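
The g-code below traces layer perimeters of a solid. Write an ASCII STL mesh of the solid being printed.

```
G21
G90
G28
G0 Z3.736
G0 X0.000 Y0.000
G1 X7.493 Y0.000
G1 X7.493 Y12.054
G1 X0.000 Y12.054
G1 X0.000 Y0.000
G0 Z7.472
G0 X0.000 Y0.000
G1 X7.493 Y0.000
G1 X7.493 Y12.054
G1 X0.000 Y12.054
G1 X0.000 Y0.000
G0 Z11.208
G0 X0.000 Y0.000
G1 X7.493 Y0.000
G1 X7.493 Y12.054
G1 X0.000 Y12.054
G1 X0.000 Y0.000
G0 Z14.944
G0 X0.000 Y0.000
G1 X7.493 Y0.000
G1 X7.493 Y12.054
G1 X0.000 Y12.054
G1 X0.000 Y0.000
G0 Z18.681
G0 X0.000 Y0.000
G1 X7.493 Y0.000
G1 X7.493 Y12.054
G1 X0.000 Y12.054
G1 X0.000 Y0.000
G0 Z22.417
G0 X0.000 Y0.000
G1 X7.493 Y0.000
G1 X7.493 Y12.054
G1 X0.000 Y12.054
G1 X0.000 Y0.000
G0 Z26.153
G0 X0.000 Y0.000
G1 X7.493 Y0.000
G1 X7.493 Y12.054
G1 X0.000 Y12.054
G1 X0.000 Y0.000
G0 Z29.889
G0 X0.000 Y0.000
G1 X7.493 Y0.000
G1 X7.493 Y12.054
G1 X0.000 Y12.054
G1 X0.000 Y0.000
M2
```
solid part
  facet normal 0.0000 0.0000 -1.0000
    outer loop
      vertex 7.493 12.054 0.000
      vertex 7.493 0.000 0.000
      vertex 0.000 0.000 0.000
    endloop
  endfacet
  facet normal 0.0000 0.0000 -1.0000
    outer loop
      vertex 0.000 12.054 0.000
      vertex 7.493 12.054 0.000
      vertex 0.000 0.000 0.000
    endloop
  endfacet
  facet normal 0.0000 0.0000 1.0000
    outer loop
      vertex 0.000 0.000 29.889
      vertex 7.493 0.000 29.889
      vertex 7.493 12.054 29.889
    endloop
  endfacet
  facet normal 0.0000 0.0000 1.0000
    outer loop
      vertex 0.000 0.000 29.889
      vertex 7.493 12.054 29.889
      vertex 0.000 12.054 29.889
    endloop
  endfacet
  facet normal 0.0000 -1.0000 0.0000
    outer loop
      vertex 0.000 0.000 0.000
      vertex 7.493 0.000 0.000
      vertex 7.493 0.000 29.889
    endloop
  endfacet
  facet normal 0.0000 -1.0000 0.0000
    outer loop
      vertex 0.000 0.000 0.000
      vertex 7.493 0.000 29.889
      vertex 0.000 0.000 29.889
    endloop
  endfacet
  facet normal 0.0000 1.0000 0.0000
    outer loop
      vertex 7.493 12.054 29.889
      vertex 7.493 12.054 0.000
      vertex 0.000 12.054 0.000
    endloop
  endfacet
  facet normal 0.0000 1.0000 0.0000
    outer loop
      vertex 0.000 12.054 29.889
      vertex 7.493 12.054 29.889
      vertex 0.000 12.054 0.000
    endloop
  endfacet
  facet normal -1.0000 0.0000 0.0000
    outer loop
      vertex 0.000 12.054 29.889
      vertex 0.000 12.054 0.000
      vertex 0.000 0.000 0.000
    endloop
  endfacet
  facet normal -1.0000 0.0000 0.0000
    outer loop
      vertex 0.000 0.000 29.889
      vertex 0.000 12.054 29.889
      vertex 0.000 0.000 0.000
    endloop
  endfacet
  facet normal 1.0000 0.0000 0.0000
    outer loop
      vertex 7.493 0.000 0.000
      vertex 7.493 12.054 0.000
      vertex 7.493 12.054 29.889
    endloop
  endfacet
  facet normal 1.0000 0.0000 0.0000
    outer loop
      vertex 7.493 0.000 0.000
      vertex 7.493 12.054 29.889
      vertex 7.493 0.000 29.889
    endloop
  endfacet
endsolid part

The G0 Z moves step by Δz≈3.736 mm. Every layer's G1 loop is the same polygon, so the solid is a straight extrusion of it from z=0 to z≈29.9. Closing with flat bottom and top caps and triangulating gives 12 facets — a rectangular box, roughly 7.49 × 12.1 mm footprint and 29.9 mm tall.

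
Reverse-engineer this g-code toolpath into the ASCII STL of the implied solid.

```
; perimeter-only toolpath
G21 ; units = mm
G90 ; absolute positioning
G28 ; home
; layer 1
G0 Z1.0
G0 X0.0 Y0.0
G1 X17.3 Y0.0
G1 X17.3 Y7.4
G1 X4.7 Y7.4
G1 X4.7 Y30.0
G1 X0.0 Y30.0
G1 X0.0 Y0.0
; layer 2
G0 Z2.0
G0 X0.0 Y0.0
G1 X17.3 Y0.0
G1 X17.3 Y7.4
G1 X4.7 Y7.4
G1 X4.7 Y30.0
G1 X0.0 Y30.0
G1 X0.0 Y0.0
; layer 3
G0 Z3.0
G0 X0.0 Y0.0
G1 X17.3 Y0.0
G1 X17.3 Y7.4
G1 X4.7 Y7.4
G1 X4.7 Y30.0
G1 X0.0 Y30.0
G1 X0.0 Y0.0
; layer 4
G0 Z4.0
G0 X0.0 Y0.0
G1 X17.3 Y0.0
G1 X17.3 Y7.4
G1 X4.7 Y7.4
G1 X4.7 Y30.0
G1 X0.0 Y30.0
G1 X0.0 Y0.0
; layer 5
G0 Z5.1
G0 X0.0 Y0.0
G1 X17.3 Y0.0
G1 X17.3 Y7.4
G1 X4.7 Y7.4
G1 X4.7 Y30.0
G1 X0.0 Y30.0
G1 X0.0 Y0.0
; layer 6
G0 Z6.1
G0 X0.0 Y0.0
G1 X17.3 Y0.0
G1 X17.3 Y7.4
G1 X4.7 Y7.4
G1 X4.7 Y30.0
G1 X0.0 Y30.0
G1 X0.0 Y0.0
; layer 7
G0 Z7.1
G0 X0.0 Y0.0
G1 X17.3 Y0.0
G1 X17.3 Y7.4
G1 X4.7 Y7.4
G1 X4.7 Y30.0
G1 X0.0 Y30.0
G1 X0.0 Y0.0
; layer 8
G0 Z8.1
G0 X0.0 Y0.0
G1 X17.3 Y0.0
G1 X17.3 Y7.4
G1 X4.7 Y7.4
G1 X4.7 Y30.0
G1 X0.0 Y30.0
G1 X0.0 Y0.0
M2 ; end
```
solid part
  facet normal 0.0000 0.0000 -1.0000
    outer loop
      vertex 17.3 7.4 0.0
      vertex 17.3 0.0 0.0
      vertex 0.0 0.0 0.0
    endloop
  endfacet
  facet normal 0.0000 0.0000 -1.0000
    outer loop
      vertex 4.7 7.4 0.0
      vertex 17.3 7.4 0.0
      vertex 0.0 0.0 0.0
    endloop
  endfacet
  facet normal 0.0000 0.0000 -1.0000
    outer loop
      vertex 4.7 30.0 0.0
      vertex 4.7 7.4 0.0
      vertex 0.0 0.0 0.0
    endloop
  endfacet
  facet normal 0.0000 0.0000 -1.0000
    outer loop
      vertex 0.0 30.0 0.0
      vertex 4.7 30.0 0.0
      vertex 0.0 0.0 0.0
    endloop
  endfacet
  facet normal 0.0000 0.0000 1.0000
    outer loop
      vertex 0.0 0.0 8.1
      vertex 17.3 0.0 8.1
      vertex 17.3 7.4 8.1
    endloop
  endfacet
  facet normal 0.0000 0.0000 1.0000
    outer loop
      vertex 0.0 0.0 8.1
      vertex 17.3 7.4 8.1
      vertex 4.7 7.4 8.1
    endloop
  endfacet
  facet normal 0.0000 0.0000 1.0000
    outer loop
      vertex 0.0 0.0 8.1
      vertex 4.7 7.4 8.1
      vertex 4.7 30.0 8.1
    endloop
  endfacet
  facet normal 0.0000 0.0000 1.0000
    outer loop
      vertex 0.0 0.0 8.1
      vertex 4.7 30.0 8.1
      vertex 0.0 30.0 8.1
    endloop
  endfacet
  facet normal 0.0000 -1.0000 0.0000
    outer loop
      vertex 0.0 0.0 0.0
      vertex 17.3 0.0 0.0
      vertex 17.3 0.0 8.1
    endloop
  endfacet
  facet normal 0.0000 -1.0000 0.0000
    outer loop
      vertex 0.0 0.0 0.0
      vertex 17.3 0.0 8.1
      vertex 0.0 0.0 8.1
    endloop
  endfacet
  facet normal 1.0000 0.0000 0.0000
    outer loop
      vertex 17.3 0.0 0.0
      vertex 17.3 7.4 0.0
      vertex 17.3 7.4 8.1
    endloop
  endfacet
  facet normal 1.0000 0.0000 0.0000
    outer loop
      vertex 17.3 0.0 0.0
      vertex 17.3 7.4 8.1
      vertex 17.3 0.0 8.1
    endloop
  endfacet
  facet normal 0.0000 1.0000 0.0000
    outer loop
      vertex 17.3 7.4 0.0
      vertex 4.7 7.4 0.0
      vertex 4.7 7.4 8.1
    endloop
  endfacet
  facet normal 0.0000 1.0000 0.0000
    outer loop
      vertex 17.3 7.4 0.0
      vertex 4.7 7.4 8.1
      vertex 17.3 7.4 8.1
    endloop
  endfacet
  facet normal 1.0000 0.0000 0.0000
    outer loop
      vertex 4.7 7.4 0.0
      vertex 4.7 30.0 0.0
      vertex 4.7 30.0 8.1
    endloop
  endfacet
  facet normal 1.0000 0.0000 0.0000
    outer loop
      vertex 4.7 7.4 0.0
      vertex 4.7 30.0 8.1
      vertex 4.7 7.4 8.1
    endloop
  endfacet
  facet normal 0.0000 1.0000 0.0000
    outer loop
      vertex 4.7 30.0 0.0
      vertex 0.0 30.0 0.0
      vertex 0.0 30.0 8.1
    endloop
  endfacet
  facet normal 0.0000 1.0000 0.0000
    outer loop
      vertex 4.7 30.0 0.0
      vertex 0.0 30.0 8.1
      vertex 4.7 30.0 8.1
    endloop
  endfacet
  facet normal -1.0000 0.0000 0.0000
    outer loop
      vertex 0.0 30.0 0.0
      vertex 0.0 0.0 0.0
      vertex 0.0 0.0 8.1
    endloop
  endfacet
  facet normal -1.0000 0.0000 0.0000
    outer loop
      vertex 0.0 30.0 0.0
      vertex 0.0 0.0 8.1
      vertex 0.0 30.0 8.1
    endloop
  endfacet
endsolid part

The G0 Z moves step by Δz≈1.0 mm. Every layer's G1 loop is the same polygon, so the solid is a straight extrusion of it from z=0 to z≈8.1. Closing with flat bottom and top caps and triangulating gives 20 facets — an L-shaped prism: outer 17.3 × 30 mm, arm thicknesses ≈ 7.4 mm (horizontal) and 4.7 mm (vertical), extruded 8.1 mm in z.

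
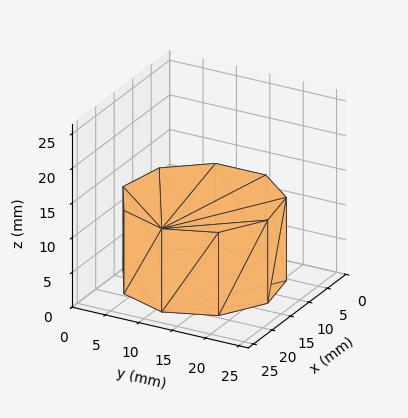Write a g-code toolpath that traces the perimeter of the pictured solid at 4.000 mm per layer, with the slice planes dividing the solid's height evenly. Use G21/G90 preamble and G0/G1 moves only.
Reading the render: the shape is a regular 9-sided prism (a cylinder approximated with 9 flat sides), circumscribed radius ≈ 11 mm, height ≈ 12 mm (dimensions read to the nearest mm from the axis ticks). For the g-code, the solid's height is divided into equal slices at the stated Δz and each level perimeter traced with G1 moves after a G0 lift.

; perimeter-only toolpath
G21 ; units = mm
G90 ; absolute positioning
G28 ; home
; layer 1
G0 Z4.000
G0 X22.000 Y11.000
G1 X19.426 Y18.071
G1 X12.910 Y21.833
G1 X5.500 Y20.526
G1 X0.663 Y14.762
G1 X0.663 Y7.238
G1 X5.500 Y1.474
G1 X12.910 Y0.167
G1 X19.426 Y3.929
G1 X22.000 Y11.000
; layer 2
G0 Z8.000
G0 X22.000 Y11.000
G1 X19.426 Y18.071
G1 X12.910 Y21.833
G1 X5.500 Y20.526
G1 X0.663 Y14.762
G1 X0.663 Y7.238
G1 X5.500 Y1.474
G1 X12.910 Y0.167
G1 X19.426 Y3.929
G1 X22.000 Y11.000
; layer 3
G0 Z12.000
G0 X22.000 Y11.000
G1 X19.426 Y18.071
G1 X12.910 Y21.833
G1 X5.500 Y20.526
G1 X0.663 Y14.762
G1 X0.663 Y7.238
G1 X5.500 Y1.474
G1 X12.910 Y0.167
G1 X19.426 Y3.929
G1 X22.000 Y11.000
M2 ; end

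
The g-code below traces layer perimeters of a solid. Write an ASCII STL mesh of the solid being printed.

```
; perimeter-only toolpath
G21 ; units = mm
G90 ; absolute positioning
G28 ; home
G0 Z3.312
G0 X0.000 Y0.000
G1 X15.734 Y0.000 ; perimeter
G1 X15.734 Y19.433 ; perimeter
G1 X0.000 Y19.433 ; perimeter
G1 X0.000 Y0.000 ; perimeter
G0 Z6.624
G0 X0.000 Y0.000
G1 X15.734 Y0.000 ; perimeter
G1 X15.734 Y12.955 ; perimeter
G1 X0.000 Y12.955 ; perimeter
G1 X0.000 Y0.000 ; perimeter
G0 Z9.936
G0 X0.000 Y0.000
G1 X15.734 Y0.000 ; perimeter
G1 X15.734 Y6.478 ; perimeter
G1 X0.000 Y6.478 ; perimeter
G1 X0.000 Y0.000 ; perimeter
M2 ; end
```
solid part
  facet normal 0.0000 0.0000 -1.0000
    outer loop
      vertex 15.734 25.910 0.000
      vertex 15.734 0.000 0.000
      vertex 0.000 0.000 0.000
    endloop
  endfacet
  facet normal 0.0000 0.0000 -1.0000
    outer loop
      vertex 0.000 25.910 0.000
      vertex 15.734 25.910 0.000
      vertex 0.000 0.000 0.000
    endloop
  endfacet
  facet normal 0.0000 -1.0000 0.0000
    outer loop
      vertex 0.000 0.000 0.000
      vertex 15.734 0.000 0.000
      vertex 15.734 0.000 13.248
    endloop
  endfacet
  facet normal 0.0000 -1.0000 0.0000
    outer loop
      vertex 0.000 0.000 0.000
      vertex 15.734 0.000 13.248
      vertex 0.000 0.000 13.248
    endloop
  endfacet
  facet normal 0.0000 0.4553 0.8904
    outer loop
      vertex 0.000 0.000 13.248
      vertex 15.734 0.000 13.248
      vertex 15.734 25.910 0.000
    endloop
  endfacet
  facet normal 0.0000 0.4553 0.8904
    outer loop
      vertex 0.000 0.000 13.248
      vertex 15.734 25.910 0.000
      vertex 0.000 25.910 0.000
    endloop
  endfacet
  facet normal -1.0000 0.0000 0.0000
    outer loop
      vertex 0.000 0.000 13.248
      vertex 0.000 25.910 0.000
      vertex 0.000 0.000 0.000
    endloop
  endfacet
  facet normal 1.0000 0.0000 0.0000
    outer loop
      vertex 15.734 0.000 0.000
      vertex 15.734 25.910 0.000
      vertex 15.734 0.000 13.248
    endloop
  endfacet
endsolid part

The G0 Z moves step by Δz≈3.312 mm. The G1 loops shrink linearly with z, so the solid tapers from its base footprint up to z≈13.2. Closing with a flat bottom cap and the tapered top and triangulating gives 8 facets — a wedge (ramp): 15.7 × 25.9 mm base, rising to 13.2 mm along the y=0 edge and sloping linearly to z=0 at y=25.9.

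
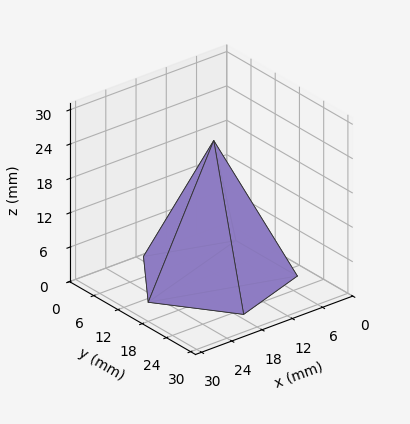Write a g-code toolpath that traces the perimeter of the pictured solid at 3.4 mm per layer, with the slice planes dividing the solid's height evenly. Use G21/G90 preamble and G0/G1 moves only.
Reading the render: the shape is a regular 5-sided pyramid, base circumscribed radius ≈ 13 mm, apex at z ≈ 24 mm (dimensions read to the nearest mm from the axis ticks). For the g-code, the solid's height is divided into equal slices at the stated Δz and each level perimeter traced with G1 moves after a G0 lift.

; perimeter-only toolpath
G21 ; units = mm
G90 ; absolute positioning
G28 ; home
; layer 1
G0 Z3.4
G0 X24.1 Y13.0
G1 X16.4 Y23.6
G1 X4.0 Y19.5
G1 X4.0 Y6.5
G1 X16.4 Y2.4
G1 X24.1 Y13.0
; layer 2
G0 Z6.9
G0 X22.3 Y13.0
G1 X15.9 Y21.9
G1 X5.5 Y18.4
G1 X5.5 Y7.6
G1 X15.9 Y4.1
G1 X22.3 Y13.0
; layer 3
G0 Z10.3
G0 X20.4 Y13.0
G1 X15.3 Y20.1
G1 X7.0 Y17.3
G1 X7.0 Y8.7
G1 X15.3 Y5.9
G1 X20.4 Y13.0
; layer 4
G0 Z13.7
G0 X18.6 Y13.0
G1 X14.7 Y18.3
G1 X8.5 Y16.3
G1 X8.5 Y9.7
G1 X14.7 Y7.7
G1 X18.6 Y13.0
; layer 5
G0 Z17.1
G0 X16.7 Y13.0
G1 X14.1 Y16.5
G1 X10.0 Y15.2
G1 X10.0 Y10.8
G1 X14.1 Y9.5
G1 X16.7 Y13.0
; layer 6
G0 Z20.6
G0 X14.9 Y13.0
G1 X13.6 Y14.8
G1 X11.5 Y14.1
G1 X11.5 Y11.9
G1 X13.6 Y11.2
G1 X14.9 Y13.0
M2 ; end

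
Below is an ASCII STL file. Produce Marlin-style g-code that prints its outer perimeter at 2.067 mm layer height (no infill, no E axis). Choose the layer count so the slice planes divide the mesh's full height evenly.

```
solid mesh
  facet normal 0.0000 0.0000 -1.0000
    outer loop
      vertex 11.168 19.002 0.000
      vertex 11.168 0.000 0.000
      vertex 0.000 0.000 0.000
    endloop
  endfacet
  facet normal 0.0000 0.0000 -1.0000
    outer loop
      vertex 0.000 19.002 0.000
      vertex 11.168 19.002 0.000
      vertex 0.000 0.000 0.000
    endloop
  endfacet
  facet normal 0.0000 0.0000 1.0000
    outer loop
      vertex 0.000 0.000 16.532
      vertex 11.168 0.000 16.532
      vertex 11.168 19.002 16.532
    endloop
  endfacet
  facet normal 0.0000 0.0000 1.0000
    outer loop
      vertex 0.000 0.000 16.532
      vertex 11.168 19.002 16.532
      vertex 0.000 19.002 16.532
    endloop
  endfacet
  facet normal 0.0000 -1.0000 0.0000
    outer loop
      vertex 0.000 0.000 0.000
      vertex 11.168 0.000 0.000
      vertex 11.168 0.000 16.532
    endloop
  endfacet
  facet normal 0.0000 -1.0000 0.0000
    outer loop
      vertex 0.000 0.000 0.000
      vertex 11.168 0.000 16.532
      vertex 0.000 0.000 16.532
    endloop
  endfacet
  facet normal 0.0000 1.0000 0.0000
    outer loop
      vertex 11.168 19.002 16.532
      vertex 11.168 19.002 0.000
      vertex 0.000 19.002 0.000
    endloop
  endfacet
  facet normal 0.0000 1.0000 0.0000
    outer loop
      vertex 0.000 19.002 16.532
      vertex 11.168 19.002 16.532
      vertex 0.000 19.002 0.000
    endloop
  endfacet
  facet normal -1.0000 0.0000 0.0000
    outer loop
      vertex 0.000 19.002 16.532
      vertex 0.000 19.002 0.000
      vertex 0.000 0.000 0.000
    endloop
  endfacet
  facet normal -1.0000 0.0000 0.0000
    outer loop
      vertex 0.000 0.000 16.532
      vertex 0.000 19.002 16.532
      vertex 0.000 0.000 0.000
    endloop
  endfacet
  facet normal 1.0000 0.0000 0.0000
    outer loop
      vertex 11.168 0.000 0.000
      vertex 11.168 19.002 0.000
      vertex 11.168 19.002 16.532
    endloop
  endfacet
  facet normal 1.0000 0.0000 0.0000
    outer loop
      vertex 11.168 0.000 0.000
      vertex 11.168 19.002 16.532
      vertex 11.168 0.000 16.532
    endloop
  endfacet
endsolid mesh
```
; perimeter-only toolpath
G21 ; units = mm
G90 ; absolute positioning
G28 ; home
; layer 1
G0 Z2.067
G0 X0.000 Y0.000
G1 X11.168 Y0.000
G1 X11.168 Y19.002
G1 X0.000 Y19.002
G1 X0.000 Y0.000
; layer 2
G0 Z4.133
G0 X0.000 Y0.000
G1 X11.168 Y0.000
G1 X11.168 Y19.002
G1 X0.000 Y19.002
G1 X0.000 Y0.000
; layer 3
G0 Z6.200
G0 X0.000 Y0.000
G1 X11.168 Y0.000
G1 X11.168 Y19.002
G1 X0.000 Y19.002
G1 X0.000 Y0.000
; layer 4
G0 Z8.266
G0 X0.000 Y0.000
G1 X11.168 Y0.000
G1 X11.168 Y19.002
G1 X0.000 Y19.002
G1 X0.000 Y0.000
; layer 5
G0 Z10.332
G0 X0.000 Y0.000
G1 X11.168 Y0.000
G1 X11.168 Y19.002
G1 X0.000 Y19.002
G1 X0.000 Y0.000
; layer 6
G0 Z12.399
G0 X0.000 Y0.000
G1 X11.168 Y0.000
G1 X11.168 Y19.002
G1 X0.000 Y19.002
G1 X0.000 Y0.000
; layer 7
G0 Z14.466
G0 X0.000 Y0.000
G1 X11.168 Y0.000
G1 X11.168 Y19.002
G1 X0.000 Y19.002
G1 X0.000 Y0.000
; layer 8
G0 Z16.532
G0 X0.000 Y0.000
G1 X11.168 Y0.000
G1 X11.168 Y19.002
G1 X0.000 Y19.002
G1 X0.000 Y0.000
M2 ; end

The solid is a rectangular box, roughly 11.2 × 19 mm footprint and 16.5 mm tall. Slicing at Δz = 2.067 mm — 8 equal slices spanning the solid's height, so layer i sits at z = i·h/8 — gives 8 non-empty perimeters. Each is a 4-segment closed polygon; G0 lifts to the layer z and rapids to the start vertex, then G1 traces the edges.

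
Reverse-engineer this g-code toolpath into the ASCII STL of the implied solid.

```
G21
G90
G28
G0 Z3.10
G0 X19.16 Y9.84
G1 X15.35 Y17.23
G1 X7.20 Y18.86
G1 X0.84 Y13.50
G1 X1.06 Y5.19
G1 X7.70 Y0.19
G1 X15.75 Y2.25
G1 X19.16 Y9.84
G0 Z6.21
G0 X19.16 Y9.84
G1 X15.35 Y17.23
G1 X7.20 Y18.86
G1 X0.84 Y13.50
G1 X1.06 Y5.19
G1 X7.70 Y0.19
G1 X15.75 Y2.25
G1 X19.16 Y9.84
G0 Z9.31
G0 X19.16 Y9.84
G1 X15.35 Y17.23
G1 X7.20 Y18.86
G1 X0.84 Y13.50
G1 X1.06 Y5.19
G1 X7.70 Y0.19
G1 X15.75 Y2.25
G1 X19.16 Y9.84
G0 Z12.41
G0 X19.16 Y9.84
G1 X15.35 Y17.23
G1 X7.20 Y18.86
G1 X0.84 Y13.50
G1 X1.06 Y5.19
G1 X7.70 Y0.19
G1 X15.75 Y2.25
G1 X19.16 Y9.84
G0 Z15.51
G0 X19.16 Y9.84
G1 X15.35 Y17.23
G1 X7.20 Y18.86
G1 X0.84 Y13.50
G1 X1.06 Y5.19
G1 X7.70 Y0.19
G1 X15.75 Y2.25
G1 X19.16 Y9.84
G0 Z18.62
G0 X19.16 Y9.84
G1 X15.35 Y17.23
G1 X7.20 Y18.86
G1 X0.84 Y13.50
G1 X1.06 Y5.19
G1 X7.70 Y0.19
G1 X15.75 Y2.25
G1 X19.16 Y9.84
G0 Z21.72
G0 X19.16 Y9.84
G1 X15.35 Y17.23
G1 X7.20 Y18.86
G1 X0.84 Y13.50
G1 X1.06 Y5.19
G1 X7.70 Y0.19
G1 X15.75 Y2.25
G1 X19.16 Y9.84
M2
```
solid part
  facet normal 0.0000 0.0000 -1.0000
    outer loop
      vertex 7.20 18.86 0.00
      vertex 15.35 17.23 0.00
      vertex 19.16 9.84 0.00
    endloop
  endfacet
  facet normal 0.0000 0.0000 -1.0000
    outer loop
      vertex 0.84 13.50 0.00
      vertex 7.20 18.86 0.00
      vertex 19.16 9.84 0.00
    endloop
  endfacet
  facet normal 0.0000 0.0000 -1.0000
    outer loop
      vertex 1.06 5.19 0.00
      vertex 0.84 13.50 0.00
      vertex 19.16 9.84 0.00
    endloop
  endfacet
  facet normal 0.0000 0.0000 -1.0000
    outer loop
      vertex 7.70 0.19 0.00
      vertex 1.06 5.19 0.00
      vertex 19.16 9.84 0.00
    endloop
  endfacet
  facet normal 0.0000 0.0000 -1.0000
    outer loop
      vertex 15.75 2.25 0.00
      vertex 7.70 0.19 0.00
      vertex 19.16 9.84 0.00
    endloop
  endfacet
  facet normal 0.0000 0.0000 1.0000
    outer loop
      vertex 19.16 9.84 21.72
      vertex 15.35 17.23 21.72
      vertex 7.20 18.86 21.72
    endloop
  endfacet
  facet normal 0.0000 0.0000 1.0000
    outer loop
      vertex 19.16 9.84 21.72
      vertex 7.20 18.86 21.72
      vertex 0.84 13.50 21.72
    endloop
  endfacet
  facet normal 0.0000 0.0000 1.0000
    outer loop
      vertex 19.16 9.84 21.72
      vertex 0.84 13.50 21.72
      vertex 1.06 5.19 21.72
    endloop
  endfacet
  facet normal 0.0000 0.0000 1.0000
    outer loop
      vertex 19.16 9.84 21.72
      vertex 1.06 5.19 21.72
      vertex 7.70 0.19 21.72
    endloop
  endfacet
  facet normal 0.0000 0.0000 1.0000
    outer loop
      vertex 19.16 9.84 21.72
      vertex 7.70 0.19 21.72
      vertex 15.75 2.25 21.72
    endloop
  endfacet
  facet normal 0.8888 0.4582 0.0000
    outer loop
      vertex 19.16 9.84 0.00
      vertex 15.35 17.23 0.00
      vertex 15.35 17.23 21.72
    endloop
  endfacet
  facet normal 0.8888 0.4582 0.0000
    outer loop
      vertex 19.16 9.84 0.00
      vertex 15.35 17.23 21.72
      vertex 19.16 9.84 21.72
    endloop
  endfacet
  facet normal 0.1961 0.9806 0.0000
    outer loop
      vertex 15.35 17.23 0.00
      vertex 7.20 18.86 0.00
      vertex 7.20 18.86 21.72
    endloop
  endfacet
  facet normal 0.1961 0.9806 0.0000
    outer loop
      vertex 15.35 17.23 0.00
      vertex 7.20 18.86 21.72
      vertex 15.35 17.23 21.72
    endloop
  endfacet
  facet normal -0.6444 0.7647 0.0000
    outer loop
      vertex 7.20 18.86 0.00
      vertex 0.84 13.50 0.00
      vertex 0.84 13.50 21.72
    endloop
  endfacet
  facet normal -0.6444 0.7647 0.0000
    outer loop
      vertex 7.20 18.86 0.00
      vertex 0.84 13.50 21.72
      vertex 7.20 18.86 21.72
    endloop
  endfacet
  facet normal -0.9996 -0.0265 0.0000
    outer loop
      vertex 0.84 13.50 0.00
      vertex 1.06 5.19 0.00
      vertex 1.06 5.19 21.72
    endloop
  endfacet
  facet normal -0.9996 -0.0265 0.0000
    outer loop
      vertex 0.84 13.50 0.00
      vertex 1.06 5.19 21.72
      vertex 0.84 13.50 21.72
    endloop
  endfacet
  facet normal -0.6015 -0.7988 0.0000
    outer loop
      vertex 1.06 5.19 0.00
      vertex 7.70 0.19 0.00
      vertex 7.70 0.19 21.72
    endloop
  endfacet
  facet normal -0.6015 -0.7988 0.0000
    outer loop
      vertex 1.06 5.19 0.00
      vertex 7.70 0.19 21.72
      vertex 1.06 5.19 21.72
    endloop
  endfacet
  facet normal 0.2479 -0.9688 0.0000
    outer loop
      vertex 7.70 0.19 0.00
      vertex 15.75 2.25 0.00
      vertex 15.75 2.25 21.72
    endloop
  endfacet
  facet normal 0.2479 -0.9688 0.0000
    outer loop
      vertex 7.70 0.19 0.00
      vertex 15.75 2.25 21.72
      vertex 7.70 0.19 21.72
    endloop
  endfacet
  facet normal 0.9122 -0.4098 0.0000
    outer loop
      vertex 15.75 2.25 0.00
      vertex 19.16 9.84 0.00
      vertex 19.16 9.84 21.72
    endloop
  endfacet
  facet normal 0.9122 -0.4098 0.0000
    outer loop
      vertex 15.75 2.25 0.00
      vertex 19.16 9.84 21.72
      vertex 15.75 2.25 21.72
    endloop
  endfacet
endsolid part

The G0 Z moves step by Δz≈3.10 mm. Every layer's G1 loop is the same polygon, so the solid is a straight extrusion of it from z=0 to z≈21.7. Closing with flat bottom and top caps and triangulating gives 24 facets — a regular 7-sided prism (a cylinder approximated with 7 flat sides), circumscribed radius ≈ 9.58 mm, height ≈ 21.7 mm.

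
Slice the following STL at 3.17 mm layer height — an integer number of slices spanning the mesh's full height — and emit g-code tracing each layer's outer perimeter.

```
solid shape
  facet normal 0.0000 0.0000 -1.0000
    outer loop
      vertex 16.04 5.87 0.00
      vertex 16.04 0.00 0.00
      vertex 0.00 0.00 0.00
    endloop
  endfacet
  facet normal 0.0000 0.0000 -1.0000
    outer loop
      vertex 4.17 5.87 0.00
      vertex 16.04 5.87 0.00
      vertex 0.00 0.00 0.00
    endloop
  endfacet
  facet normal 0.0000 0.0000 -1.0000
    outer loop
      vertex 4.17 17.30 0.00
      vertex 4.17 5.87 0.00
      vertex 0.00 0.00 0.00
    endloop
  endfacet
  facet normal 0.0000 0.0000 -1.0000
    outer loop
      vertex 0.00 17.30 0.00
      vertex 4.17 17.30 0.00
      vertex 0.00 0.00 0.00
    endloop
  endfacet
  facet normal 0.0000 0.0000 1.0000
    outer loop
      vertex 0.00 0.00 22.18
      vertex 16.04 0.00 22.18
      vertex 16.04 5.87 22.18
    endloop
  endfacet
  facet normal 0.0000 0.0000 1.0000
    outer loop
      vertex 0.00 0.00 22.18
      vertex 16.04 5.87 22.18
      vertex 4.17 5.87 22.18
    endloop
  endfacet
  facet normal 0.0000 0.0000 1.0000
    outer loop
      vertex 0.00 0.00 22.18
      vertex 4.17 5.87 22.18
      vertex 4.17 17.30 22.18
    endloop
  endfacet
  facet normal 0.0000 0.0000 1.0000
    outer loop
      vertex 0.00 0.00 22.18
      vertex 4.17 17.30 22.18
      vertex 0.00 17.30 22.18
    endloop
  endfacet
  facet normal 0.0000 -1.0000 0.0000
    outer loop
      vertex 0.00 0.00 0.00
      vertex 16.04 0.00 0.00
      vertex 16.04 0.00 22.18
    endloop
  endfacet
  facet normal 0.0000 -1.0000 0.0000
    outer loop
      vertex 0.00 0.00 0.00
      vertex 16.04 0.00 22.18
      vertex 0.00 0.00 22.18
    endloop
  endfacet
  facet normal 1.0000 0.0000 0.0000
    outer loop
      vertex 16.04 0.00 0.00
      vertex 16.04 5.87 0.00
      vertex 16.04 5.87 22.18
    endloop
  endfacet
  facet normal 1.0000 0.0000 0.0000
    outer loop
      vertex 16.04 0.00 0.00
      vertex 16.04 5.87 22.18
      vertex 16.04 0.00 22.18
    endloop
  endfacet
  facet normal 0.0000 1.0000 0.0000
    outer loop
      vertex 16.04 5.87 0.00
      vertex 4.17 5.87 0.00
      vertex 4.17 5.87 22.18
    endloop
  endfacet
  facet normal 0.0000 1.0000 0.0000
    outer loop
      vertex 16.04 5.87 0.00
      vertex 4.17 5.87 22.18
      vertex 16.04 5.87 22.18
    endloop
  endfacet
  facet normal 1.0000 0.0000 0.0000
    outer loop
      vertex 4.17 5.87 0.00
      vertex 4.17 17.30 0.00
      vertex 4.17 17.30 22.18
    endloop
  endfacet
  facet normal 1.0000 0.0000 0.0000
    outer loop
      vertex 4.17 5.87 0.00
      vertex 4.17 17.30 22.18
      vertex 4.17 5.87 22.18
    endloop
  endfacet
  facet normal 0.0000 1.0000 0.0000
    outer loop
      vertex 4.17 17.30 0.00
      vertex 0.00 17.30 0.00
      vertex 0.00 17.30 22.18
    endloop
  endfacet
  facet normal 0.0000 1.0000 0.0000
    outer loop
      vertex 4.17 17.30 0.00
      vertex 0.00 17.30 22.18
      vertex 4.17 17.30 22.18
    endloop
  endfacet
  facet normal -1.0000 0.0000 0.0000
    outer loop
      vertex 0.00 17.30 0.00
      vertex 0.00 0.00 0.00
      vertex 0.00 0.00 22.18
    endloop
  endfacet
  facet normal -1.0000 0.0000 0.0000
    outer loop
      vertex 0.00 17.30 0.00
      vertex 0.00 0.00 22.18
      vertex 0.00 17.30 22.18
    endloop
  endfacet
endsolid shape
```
; perimeter-only toolpath
G21 ; units = mm
G90 ; absolute positioning
G28 ; home
; layer 1
G0 Z3.17
G0 X0.00 Y0.00
G1 X16.04 Y0.00
G1 X16.04 Y5.87
G1 X4.17 Y5.87
G1 X4.17 Y17.30
G1 X0.00 Y17.30
G1 X0.00 Y0.00
; layer 2
G0 Z6.34
G0 X0.00 Y0.00
G1 X16.04 Y0.00
G1 X16.04 Y5.87
G1 X4.17 Y5.87
G1 X4.17 Y17.30
G1 X0.00 Y17.30
G1 X0.00 Y0.00
; layer 3
G0 Z9.51
G0 X0.00 Y0.00
G1 X16.04 Y0.00
G1 X16.04 Y5.87
G1 X4.17 Y5.87
G1 X4.17 Y17.30
G1 X0.00 Y17.30
G1 X0.00 Y0.00
; layer 4
G0 Z12.67
G0 X0.00 Y0.00
G1 X16.04 Y0.00
G1 X16.04 Y5.87
G1 X4.17 Y5.87
G1 X4.17 Y17.30
G1 X0.00 Y17.30
G1 X0.00 Y0.00
; layer 5
G0 Z15.84
G0 X0.00 Y0.00
G1 X16.04 Y0.00
G1 X16.04 Y5.87
G1 X4.17 Y5.87
G1 X4.17 Y17.30
G1 X0.00 Y17.30
G1 X0.00 Y0.00
; layer 6
G0 Z19.01
G0 X0.00 Y0.00
G1 X16.04 Y0.00
G1 X16.04 Y5.87
G1 X4.17 Y5.87
G1 X4.17 Y17.30
G1 X0.00 Y17.30
G1 X0.00 Y0.00
; layer 7
G0 Z22.18
G0 X0.00 Y0.00
G1 X16.04 Y0.00
G1 X16.04 Y5.87
G1 X4.17 Y5.87
G1 X4.17 Y17.30
G1 X0.00 Y17.30
G1 X0.00 Y0.00
M2 ; end

The solid is an L-shaped prism: outer 16 × 17.3 mm, arm thicknesses ≈ 5.87 mm (horizontal) and 4.17 mm (vertical), extruded 22.2 mm in z. Slicing at Δz = 3.17 mm — 7 equal slices spanning the solid's height, so layer i sits at z = i·h/7 — gives 7 non-empty perimeters. Each is a 6-segment closed polygon; G0 lifts to the layer z and rapids to the start vertex, then G1 traces the edges.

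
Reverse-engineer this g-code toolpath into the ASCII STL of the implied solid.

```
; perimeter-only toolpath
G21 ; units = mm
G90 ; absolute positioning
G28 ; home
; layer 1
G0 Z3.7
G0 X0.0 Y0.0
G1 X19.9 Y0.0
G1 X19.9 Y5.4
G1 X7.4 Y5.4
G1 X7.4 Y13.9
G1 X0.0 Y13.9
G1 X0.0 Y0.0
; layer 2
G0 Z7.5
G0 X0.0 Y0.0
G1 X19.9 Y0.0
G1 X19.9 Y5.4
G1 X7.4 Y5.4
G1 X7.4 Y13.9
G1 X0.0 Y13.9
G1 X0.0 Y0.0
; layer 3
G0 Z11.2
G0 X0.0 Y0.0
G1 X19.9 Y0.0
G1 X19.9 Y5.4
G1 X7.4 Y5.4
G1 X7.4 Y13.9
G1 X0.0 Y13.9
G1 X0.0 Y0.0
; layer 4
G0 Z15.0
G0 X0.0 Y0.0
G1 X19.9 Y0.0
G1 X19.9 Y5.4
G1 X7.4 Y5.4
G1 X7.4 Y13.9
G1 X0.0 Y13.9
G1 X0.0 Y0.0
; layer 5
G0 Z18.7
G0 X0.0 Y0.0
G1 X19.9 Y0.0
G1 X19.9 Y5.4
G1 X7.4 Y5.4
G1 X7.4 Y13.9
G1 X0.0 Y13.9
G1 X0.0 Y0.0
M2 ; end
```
solid part
  facet normal 0.0000 0.0000 -1.0000
    outer loop
      vertex 19.9 5.4 0.0
      vertex 19.9 0.0 0.0
      vertex 0.0 0.0 0.0
    endloop
  endfacet
  facet normal 0.0000 0.0000 -1.0000
    outer loop
      vertex 7.4 5.4 0.0
      vertex 19.9 5.4 0.0
      vertex 0.0 0.0 0.0
    endloop
  endfacet
  facet normal 0.0000 0.0000 -1.0000
    outer loop
      vertex 7.4 13.9 0.0
      vertex 7.4 5.4 0.0
      vertex 0.0 0.0 0.0
    endloop
  endfacet
  facet normal 0.0000 0.0000 -1.0000
    outer loop
      vertex 0.0 13.9 0.0
      vertex 7.4 13.9 0.0
      vertex 0.0 0.0 0.0
    endloop
  endfacet
  facet normal 0.0000 0.0000 1.0000
    outer loop
      vertex 0.0 0.0 18.7
      vertex 19.9 0.0 18.7
      vertex 19.9 5.4 18.7
    endloop
  endfacet
  facet normal 0.0000 0.0000 1.0000
    outer loop
      vertex 0.0 0.0 18.7
      vertex 19.9 5.4 18.7
      vertex 7.4 5.4 18.7
    endloop
  endfacet
  facet normal 0.0000 0.0000 1.0000
    outer loop
      vertex 0.0 0.0 18.7
      vertex 7.4 5.4 18.7
      vertex 7.4 13.9 18.7
    endloop
  endfacet
  facet normal 0.0000 0.0000 1.0000
    outer loop
      vertex 0.0 0.0 18.7
      vertex 7.4 13.9 18.7
      vertex 0.0 13.9 18.7
    endloop
  endfacet
  facet normal 0.0000 -1.0000 0.0000
    outer loop
      vertex 0.0 0.0 0.0
      vertex 19.9 0.0 0.0
      vertex 19.9 0.0 18.7
    endloop
  endfacet
  facet normal 0.0000 -1.0000 0.0000
    outer loop
      vertex 0.0 0.0 0.0
      vertex 19.9 0.0 18.7
      vertex 0.0 0.0 18.7
    endloop
  endfacet
  facet normal 1.0000 0.0000 0.0000
    outer loop
      vertex 19.9 0.0 0.0
      vertex 19.9 5.4 0.0
      vertex 19.9 5.4 18.7
    endloop
  endfacet
  facet normal 1.0000 0.0000 0.0000
    outer loop
      vertex 19.9 0.0 0.0
      vertex 19.9 5.4 18.7
      vertex 19.9 0.0 18.7
    endloop
  endfacet
  facet normal 0.0000 1.0000 0.0000
    outer loop
      vertex 19.9 5.4 0.0
      vertex 7.4 5.4 0.0
      vertex 7.4 5.4 18.7
    endloop
  endfacet
  facet normal 0.0000 1.0000 0.0000
    outer loop
      vertex 19.9 5.4 0.0
      vertex 7.4 5.4 18.7
      vertex 19.9 5.4 18.7
    endloop
  endfacet
  facet normal 1.0000 0.0000 0.0000
    outer loop
      vertex 7.4 5.4 0.0
      vertex 7.4 13.9 0.0
      vertex 7.4 13.9 18.7
    endloop
  endfacet
  facet normal 1.0000 0.0000 0.0000
    outer loop
      vertex 7.4 5.4 0.0
      vertex 7.4 13.9 18.7
      vertex 7.4 5.4 18.7
    endloop
  endfacet
  facet normal 0.0000 1.0000 0.0000
    outer loop
      vertex 7.4 13.9 0.0
      vertex 0.0 13.9 0.0
      vertex 0.0 13.9 18.7
    endloop
  endfacet
  facet normal 0.0000 1.0000 0.0000
    outer loop
      vertex 7.4 13.9 0.0
      vertex 0.0 13.9 18.7
      vertex 7.4 13.9 18.7
    endloop
  endfacet
  facet normal -1.0000 0.0000 0.0000
    outer loop
      vertex 0.0 13.9 0.0
      vertex 0.0 0.0 0.0
      vertex 0.0 0.0 18.7
    endloop
  endfacet
  facet normal -1.0000 0.0000 0.0000
    outer loop
      vertex 0.0 13.9 0.0
      vertex 0.0 0.0 18.7
      vertex 0.0 13.9 18.7
    endloop
  endfacet
endsolid part

The G0 Z moves step by Δz≈3.7 mm. Every layer's G1 loop is the same polygon, so the solid is a straight extrusion of it from z=0 to z≈18.7. Closing with flat bottom and top caps and triangulating gives 20 facets — an L-shaped prism: outer 19.9 × 13.9 mm, arm thicknesses ≈ 5.4 mm (horizontal) and 7.4 mm (vertical), extruded 18.7 mm in z.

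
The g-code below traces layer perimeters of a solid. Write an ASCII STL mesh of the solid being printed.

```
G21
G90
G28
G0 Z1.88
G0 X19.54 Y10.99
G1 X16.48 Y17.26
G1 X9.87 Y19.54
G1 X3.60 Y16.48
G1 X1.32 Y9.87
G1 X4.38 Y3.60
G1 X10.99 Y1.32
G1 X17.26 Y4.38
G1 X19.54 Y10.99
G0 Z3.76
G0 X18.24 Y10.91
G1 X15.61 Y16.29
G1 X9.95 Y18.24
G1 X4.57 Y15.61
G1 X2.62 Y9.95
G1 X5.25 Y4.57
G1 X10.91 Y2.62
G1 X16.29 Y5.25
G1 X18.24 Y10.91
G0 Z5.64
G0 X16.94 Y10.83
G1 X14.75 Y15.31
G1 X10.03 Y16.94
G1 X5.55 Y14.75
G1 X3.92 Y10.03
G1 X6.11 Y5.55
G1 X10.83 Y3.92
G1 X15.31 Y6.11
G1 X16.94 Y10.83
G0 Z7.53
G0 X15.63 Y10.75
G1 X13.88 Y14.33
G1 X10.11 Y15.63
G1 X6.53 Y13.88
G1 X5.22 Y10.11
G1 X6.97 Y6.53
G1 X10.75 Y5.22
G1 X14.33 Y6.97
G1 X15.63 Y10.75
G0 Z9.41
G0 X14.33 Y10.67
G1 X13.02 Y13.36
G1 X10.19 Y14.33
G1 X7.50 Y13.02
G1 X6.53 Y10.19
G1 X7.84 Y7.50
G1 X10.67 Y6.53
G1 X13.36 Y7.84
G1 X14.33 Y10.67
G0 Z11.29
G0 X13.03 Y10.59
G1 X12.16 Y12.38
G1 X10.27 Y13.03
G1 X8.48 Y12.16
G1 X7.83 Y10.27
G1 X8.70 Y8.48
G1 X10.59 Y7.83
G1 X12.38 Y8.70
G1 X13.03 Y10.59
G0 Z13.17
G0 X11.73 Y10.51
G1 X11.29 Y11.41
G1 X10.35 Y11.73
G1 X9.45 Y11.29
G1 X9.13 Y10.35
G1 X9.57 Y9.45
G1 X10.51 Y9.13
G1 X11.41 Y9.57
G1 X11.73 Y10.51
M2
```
solid part
  facet normal 0.0000 0.0000 -1.0000
    outer loop
      vertex 9.79 20.84 0.00
      vertex 17.34 18.24 0.00
      vertex 20.84 11.07 0.00
    endloop
  endfacet
  facet normal 0.0000 0.0000 -1.0000
    outer loop
      vertex 2.62 17.34 0.00
      vertex 9.79 20.84 0.00
      vertex 20.84 11.07 0.00
    endloop
  endfacet
  facet normal 0.0000 0.0000 -1.0000
    outer loop
      vertex 0.02 9.79 0.00
      vertex 2.62 17.34 0.00
      vertex 20.84 11.07 0.00
    endloop
  endfacet
  facet normal 0.0000 0.0000 -1.0000
    outer loop
      vertex 3.52 2.62 0.00
      vertex 0.02 9.79 0.00
      vertex 20.84 11.07 0.00
    endloop
  endfacet
  facet normal 0.0000 0.0000 -1.0000
    outer loop
      vertex 11.07 0.02 0.00
      vertex 3.52 2.62 0.00
      vertex 20.84 11.07 0.00
    endloop
  endfacet
  facet normal 0.0000 0.0000 -1.0000
    outer loop
      vertex 18.24 3.52 0.00
      vertex 11.07 0.02 0.00
      vertex 20.84 11.07 0.00
    endloop
  endfacet
  facet normal 0.7568 0.3694 0.5392
    outer loop
      vertex 20.84 11.07 0.00
      vertex 17.34 18.24 0.00
      vertex 10.43 10.43 15.05
    endloop
  endfacet
  facet normal 0.2742 0.7963 0.5391
    outer loop
      vertex 17.34 18.24 0.00
      vertex 9.79 20.84 0.00
      vertex 10.43 10.43 15.05
    endloop
  endfacet
  facet normal -0.3694 0.7568 0.5392
    outer loop
      vertex 9.79 20.84 0.00
      vertex 2.62 17.34 0.00
      vertex 10.43 10.43 15.05
    endloop
  endfacet
  facet normal -0.7963 0.2742 0.5391
    outer loop
      vertex 2.62 17.34 0.00
      vertex 0.02 9.79 0.00
      vertex 10.43 10.43 15.05
    endloop
  endfacet
  facet normal -0.7568 -0.3694 0.5392
    outer loop
      vertex 0.02 9.79 0.00
      vertex 3.52 2.62 0.00
      vertex 10.43 10.43 15.05
    endloop
  endfacet
  facet normal -0.2742 -0.7963 0.5391
    outer loop
      vertex 3.52 2.62 0.00
      vertex 11.07 0.02 0.00
      vertex 10.43 10.43 15.05
    endloop
  endfacet
  facet normal 0.3694 -0.7568 0.5392
    outer loop
      vertex 11.07 0.02 0.00
      vertex 18.24 3.52 0.00
      vertex 10.43 10.43 15.05
    endloop
  endfacet
  facet normal 0.7963 -0.2742 0.5391
    outer loop
      vertex 18.24 3.52 0.00
      vertex 20.84 11.07 0.00
      vertex 10.43 10.43 15.05
    endloop
  endfacet
endsolid part

The G0 Z moves step by Δz≈1.88 mm. The G1 loops shrink linearly with z, so the solid tapers from its base footprint up to z≈15.1. Closing with a flat bottom cap and the tapered top and triangulating gives 14 facets — a regular 8-sided pyramid, base circumscribed radius ≈ 10.4 mm, apex at z ≈ 15.1 mm.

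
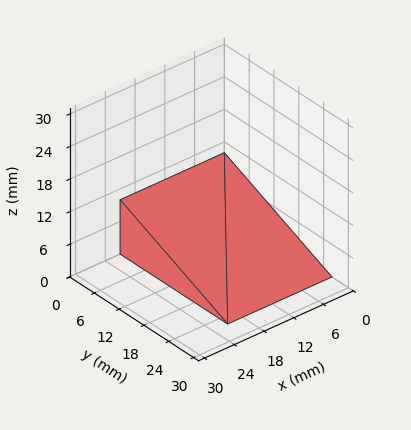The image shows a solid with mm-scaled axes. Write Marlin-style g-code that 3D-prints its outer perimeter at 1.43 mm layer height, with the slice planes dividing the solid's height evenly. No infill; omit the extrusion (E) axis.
Reading the render: the shape is a wedge (ramp): 21 × 26 mm base, rising to 10 mm along the y=0 edge and sloping linearly to z=0 at y=26 (dimensions read to the nearest mm from the axis ticks). For the g-code, the solid's height is divided into equal slices at the stated Δz and each level perimeter traced with G1 moves after a G0 lift.

; perimeter-only toolpath
G21 ; units = mm
G90 ; absolute positioning
G28 ; home
; layer 1
G0 Z1.43
G0 X0.00 Y0.00
G1 X21.00 Y0.00
G1 X21.00 Y22.29
G1 X0.00 Y22.29
G1 X0.00 Y0.00
; layer 2
G0 Z2.86
G0 X0.00 Y0.00
G1 X21.00 Y0.00
G1 X21.00 Y18.57
G1 X0.00 Y18.57
G1 X0.00 Y0.00
; layer 3
G0 Z4.29
G0 X0.00 Y0.00
G1 X21.00 Y0.00
G1 X21.00 Y14.86
G1 X0.00 Y14.86
G1 X0.00 Y0.00
; layer 4
G0 Z5.71
G0 X0.00 Y0.00
G1 X21.00 Y0.00
G1 X21.00 Y11.14
G1 X0.00 Y11.14
G1 X0.00 Y0.00
; layer 5
G0 Z7.14
G0 X0.00 Y0.00
G1 X21.00 Y0.00
G1 X21.00 Y7.43
G1 X0.00 Y7.43
G1 X0.00 Y0.00
; layer 6
G0 Z8.57
G0 X0.00 Y0.00
G1 X21.00 Y0.00
G1 X21.00 Y3.71
G1 X0.00 Y3.71
G1 X0.00 Y0.00
M2 ; end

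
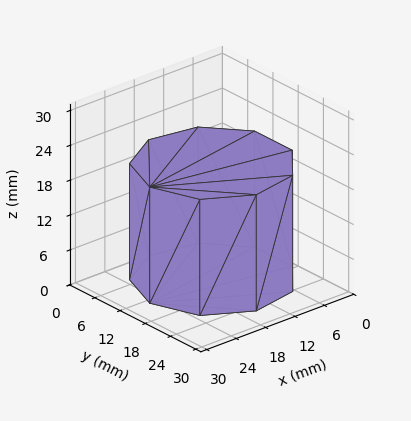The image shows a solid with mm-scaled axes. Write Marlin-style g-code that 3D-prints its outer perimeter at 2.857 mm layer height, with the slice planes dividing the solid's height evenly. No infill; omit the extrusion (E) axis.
Reading the render: the shape is a regular 9-sided prism (a cylinder approximated with 9 flat sides), circumscribed radius ≈ 13 mm, height ≈ 20 mm (dimensions read to the nearest mm from the axis ticks). For the g-code, the solid's height is divided into equal slices at the stated Δz and each level perimeter traced with G1 moves after a G0 lift.

; perimeter-only toolpath
G21 ; units = mm
G90 ; absolute positioning
G28 ; home
; layer 1
G0 Z2.857
G0 X26.000 Y13.000
G1 X22.959 Y21.356
G1 X15.257 Y25.803
G1 X6.500 Y24.258
G1 X0.784 Y17.446
G1 X0.784 Y8.554
G1 X6.500 Y1.742
G1 X15.257 Y0.197
G1 X22.959 Y4.644
G1 X26.000 Y13.000
; layer 2
G0 Z5.714
G0 X26.000 Y13.000
G1 X22.959 Y21.356
G1 X15.257 Y25.803
G1 X6.500 Y24.258
G1 X0.784 Y17.446
G1 X0.784 Y8.554
G1 X6.500 Y1.742
G1 X15.257 Y0.197
G1 X22.959 Y4.644
G1 X26.000 Y13.000
; layer 3
G0 Z8.571
G0 X26.000 Y13.000
G1 X22.959 Y21.356
G1 X15.257 Y25.803
G1 X6.500 Y24.258
G1 X0.784 Y17.446
G1 X0.784 Y8.554
G1 X6.500 Y1.742
G1 X15.257 Y0.197
G1 X22.959 Y4.644
G1 X26.000 Y13.000
; layer 4
G0 Z11.429
G0 X26.000 Y13.000
G1 X22.959 Y21.356
G1 X15.257 Y25.803
G1 X6.500 Y24.258
G1 X0.784 Y17.446
G1 X0.784 Y8.554
G1 X6.500 Y1.742
G1 X15.257 Y0.197
G1 X22.959 Y4.644
G1 X26.000 Y13.000
; layer 5
G0 Z14.286
G0 X26.000 Y13.000
G1 X22.959 Y21.356
G1 X15.257 Y25.803
G1 X6.500 Y24.258
G1 X0.784 Y17.446
G1 X0.784 Y8.554
G1 X6.500 Y1.742
G1 X15.257 Y0.197
G1 X22.959 Y4.644
G1 X26.000 Y13.000
; layer 6
G0 Z17.143
G0 X26.000 Y13.000
G1 X22.959 Y21.356
G1 X15.257 Y25.803
G1 X6.500 Y24.258
G1 X0.784 Y17.446
G1 X0.784 Y8.554
G1 X6.500 Y1.742
G1 X15.257 Y0.197
G1 X22.959 Y4.644
G1 X26.000 Y13.000
; layer 7
G0 Z20.000
G0 X26.000 Y13.000
G1 X22.959 Y21.356
G1 X15.257 Y25.803
G1 X6.500 Y24.258
G1 X0.784 Y17.446
G1 X0.784 Y8.554
G1 X6.500 Y1.742
G1 X15.257 Y0.197
G1 X22.959 Y4.644
G1 X26.000 Y13.000
M2 ; end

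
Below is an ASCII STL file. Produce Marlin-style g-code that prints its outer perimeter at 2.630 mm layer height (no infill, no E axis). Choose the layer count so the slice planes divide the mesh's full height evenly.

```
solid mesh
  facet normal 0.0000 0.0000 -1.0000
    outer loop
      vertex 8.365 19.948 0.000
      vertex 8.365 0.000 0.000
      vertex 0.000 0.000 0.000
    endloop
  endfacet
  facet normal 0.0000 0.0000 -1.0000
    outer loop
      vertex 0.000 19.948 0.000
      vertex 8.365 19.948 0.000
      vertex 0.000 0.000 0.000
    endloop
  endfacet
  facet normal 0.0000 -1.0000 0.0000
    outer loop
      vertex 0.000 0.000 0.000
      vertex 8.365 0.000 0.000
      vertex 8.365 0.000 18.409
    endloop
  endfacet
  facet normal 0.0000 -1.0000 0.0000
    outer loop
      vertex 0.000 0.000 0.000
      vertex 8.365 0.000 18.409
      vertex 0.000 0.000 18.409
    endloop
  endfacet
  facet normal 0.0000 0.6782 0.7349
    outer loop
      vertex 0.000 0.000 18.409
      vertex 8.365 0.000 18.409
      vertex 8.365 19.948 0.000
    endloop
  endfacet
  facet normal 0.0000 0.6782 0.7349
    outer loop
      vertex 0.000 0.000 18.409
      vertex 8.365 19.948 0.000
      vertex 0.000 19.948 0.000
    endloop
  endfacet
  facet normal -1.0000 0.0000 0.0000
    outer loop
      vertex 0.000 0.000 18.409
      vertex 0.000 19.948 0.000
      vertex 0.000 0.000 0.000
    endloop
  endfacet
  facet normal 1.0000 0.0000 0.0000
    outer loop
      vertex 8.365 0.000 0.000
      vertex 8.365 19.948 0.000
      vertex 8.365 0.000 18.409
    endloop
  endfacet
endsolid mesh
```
; perimeter-only toolpath
G21 ; units = mm
G90 ; absolute positioning
G28 ; home
; layer 1
G0 Z2.630
G0 X0.000 Y0.000
G1 X8.365 Y0.000
G1 X8.365 Y17.098
G1 X0.000 Y17.098
G1 X0.000 Y0.000
; layer 2
G0 Z5.260
G0 X0.000 Y0.000
G1 X8.365 Y0.000
G1 X8.365 Y14.249
G1 X0.000 Y14.249
G1 X0.000 Y0.000
; layer 3
G0 Z7.890
G0 X0.000 Y0.000
G1 X8.365 Y0.000
G1 X8.365 Y11.399
G1 X0.000 Y11.399
G1 X0.000 Y0.000
; layer 4
G0 Z10.519
G0 X0.000 Y0.000
G1 X8.365 Y0.000
G1 X8.365 Y8.549
G1 X0.000 Y8.549
G1 X0.000 Y0.000
; layer 5
G0 Z13.149
G0 X0.000 Y0.000
G1 X8.365 Y0.000
G1 X8.365 Y5.699
G1 X0.000 Y5.699
G1 X0.000 Y0.000
; layer 6
G0 Z15.779
G0 X0.000 Y0.000
G1 X8.365 Y0.000
G1 X8.365 Y2.850
G1 X0.000 Y2.850
G1 X0.000 Y0.000
M2 ; end

The solid is a wedge (ramp): 8.37 × 19.9 mm base, rising to 18.4 mm along the y=0 edge and sloping linearly to z=0 at y=19.9. Slicing at Δz = 2.630 mm — 7 equal slices spanning the solid's height, so layer i sits at z = i·h/7 — gives 6 non-empty perimeters. Each is a 4-segment closed polygon; G0 lifts to the layer z and rapids to the start vertex, then G1 traces the edges. The cross-section shrinks linearly with z (the slice at the apex is degenerate and omitted).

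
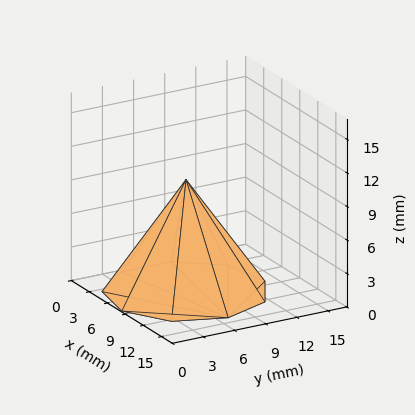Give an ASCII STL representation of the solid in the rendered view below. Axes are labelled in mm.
Reading the render: the shape is a regular 9-sided pyramid, base circumscribed radius ≈ 7 mm, apex at z ≈ 10 mm (dimensions read to the nearest mm from the axis ticks). For the STL, each face is triangulated and given an outward normal.

solid part
  facet normal 0.0000 0.0000 -1.0000
    outer loop
      vertex 8.216 13.894 0.000
      vertex 12.362 11.500 0.000
      vertex 14.000 7.000 0.000
    endloop
  endfacet
  facet normal 0.0000 0.0000 -1.0000
    outer loop
      vertex 3.500 13.062 0.000
      vertex 8.216 13.894 0.000
      vertex 14.000 7.000 0.000
    endloop
  endfacet
  facet normal 0.0000 0.0000 -1.0000
    outer loop
      vertex 0.422 9.394 0.000
      vertex 3.500 13.062 0.000
      vertex 14.000 7.000 0.000
    endloop
  endfacet
  facet normal 0.0000 0.0000 -1.0000
    outer loop
      vertex 0.422 4.606 0.000
      vertex 0.422 9.394 0.000
      vertex 14.000 7.000 0.000
    endloop
  endfacet
  facet normal 0.0000 0.0000 -1.0000
    outer loop
      vertex 3.500 0.938 0.000
      vertex 0.422 4.606 0.000
      vertex 14.000 7.000 0.000
    endloop
  endfacet
  facet normal 0.0000 0.0000 -1.0000
    outer loop
      vertex 8.216 0.106 0.000
      vertex 3.500 0.938 0.000
      vertex 14.000 7.000 0.000
    endloop
  endfacet
  facet normal 0.0000 0.0000 -1.0000
    outer loop
      vertex 12.362 2.500 0.000
      vertex 8.216 0.106 0.000
      vertex 14.000 7.000 0.000
    endloop
  endfacet
  facet normal 0.7851 0.2858 0.5495
    outer loop
      vertex 14.000 7.000 0.000
      vertex 12.362 11.500 0.000
      vertex 7.000 7.000 10.000
    endloop
  endfacet
  facet normal 0.4178 0.7235 0.5496
    outer loop
      vertex 12.362 11.500 0.000
      vertex 8.216 13.894 0.000
      vertex 7.000 7.000 10.000
    endloop
  endfacet
  facet normal -0.1452 0.8228 0.5496
    outer loop
      vertex 8.216 13.894 0.000
      vertex 3.500 13.062 0.000
      vertex 7.000 7.000 10.000
    endloop
  endfacet
  facet normal -0.6400 0.5370 0.5495
    outer loop
      vertex 3.500 13.062 0.000
      vertex 0.422 9.394 0.000
      vertex 7.000 7.000 10.000
    endloop
  endfacet
  facet normal -0.8355 0.0000 0.5496
    outer loop
      vertex 0.422 9.394 0.000
      vertex 0.422 4.606 0.000
      vertex 7.000 7.000 10.000
    endloop
  endfacet
  facet normal -0.6400 -0.5370 0.5495
    outer loop
      vertex 0.422 4.606 0.000
      vertex 3.500 0.938 0.000
      vertex 7.000 7.000 10.000
    endloop
  endfacet
  facet normal -0.1452 -0.8228 0.5496
    outer loop
      vertex 3.500 0.938 0.000
      vertex 8.216 0.106 0.000
      vertex 7.000 7.000 10.000
    endloop
  endfacet
  facet normal 0.4178 -0.7235 0.5496
    outer loop
      vertex 8.216 0.106 0.000
      vertex 12.362 2.500 0.000
      vertex 7.000 7.000 10.000
    endloop
  endfacet
  facet normal 0.7851 -0.2858 0.5495
    outer loop
      vertex 12.362 2.500 0.000
      vertex 14.000 7.000 0.000
      vertex 7.000 7.000 10.000
    endloop
  endfacet
endsolid part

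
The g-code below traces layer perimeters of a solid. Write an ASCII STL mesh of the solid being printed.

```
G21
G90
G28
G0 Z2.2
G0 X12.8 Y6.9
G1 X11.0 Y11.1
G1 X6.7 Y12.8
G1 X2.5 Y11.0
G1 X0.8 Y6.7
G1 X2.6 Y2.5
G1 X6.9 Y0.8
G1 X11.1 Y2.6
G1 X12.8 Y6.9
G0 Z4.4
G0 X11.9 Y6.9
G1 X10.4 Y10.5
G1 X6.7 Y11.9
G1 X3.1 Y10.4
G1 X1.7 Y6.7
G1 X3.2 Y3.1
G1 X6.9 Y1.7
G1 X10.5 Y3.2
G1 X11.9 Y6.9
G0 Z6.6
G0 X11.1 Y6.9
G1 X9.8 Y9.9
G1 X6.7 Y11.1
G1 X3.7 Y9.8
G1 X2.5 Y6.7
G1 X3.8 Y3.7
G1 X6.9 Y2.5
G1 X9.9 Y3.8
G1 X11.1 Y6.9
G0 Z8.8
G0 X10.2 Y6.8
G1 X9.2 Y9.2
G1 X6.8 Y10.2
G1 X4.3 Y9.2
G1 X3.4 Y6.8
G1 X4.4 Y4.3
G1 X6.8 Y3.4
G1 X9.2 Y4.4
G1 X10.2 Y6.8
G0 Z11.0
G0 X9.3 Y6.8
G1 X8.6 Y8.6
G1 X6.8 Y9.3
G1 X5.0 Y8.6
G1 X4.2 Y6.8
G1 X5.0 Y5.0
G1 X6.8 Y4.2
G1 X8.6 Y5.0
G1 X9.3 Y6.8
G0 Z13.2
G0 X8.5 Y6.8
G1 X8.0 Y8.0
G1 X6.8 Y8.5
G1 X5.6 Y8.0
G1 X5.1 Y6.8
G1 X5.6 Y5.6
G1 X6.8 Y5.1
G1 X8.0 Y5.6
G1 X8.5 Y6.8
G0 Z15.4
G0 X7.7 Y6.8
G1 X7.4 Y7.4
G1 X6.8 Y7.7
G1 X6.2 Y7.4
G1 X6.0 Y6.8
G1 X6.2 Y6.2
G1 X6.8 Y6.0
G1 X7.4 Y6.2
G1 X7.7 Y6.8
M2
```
solid part
  facet normal 0.0000 0.0000 -1.0000
    outer loop
      vertex 6.7 13.6 0.0
      vertex 11.6 11.7 0.0
      vertex 13.6 6.9 0.0
    endloop
  endfacet
  facet normal 0.0000 0.0000 -1.0000
    outer loop
      vertex 1.9 11.6 0.0
      vertex 6.7 13.6 0.0
      vertex 13.6 6.9 0.0
    endloop
  endfacet
  facet normal 0.0000 0.0000 -1.0000
    outer loop
      vertex 0.0 6.7 0.0
      vertex 1.9 11.6 0.0
      vertex 13.6 6.9 0.0
    endloop
  endfacet
  facet normal 0.0000 0.0000 -1.0000
    outer loop
      vertex 2.0 1.9 0.0
      vertex 0.0 6.7 0.0
      vertex 13.6 6.9 0.0
    endloop
  endfacet
  facet normal 0.0000 0.0000 -1.0000
    outer loop
      vertex 6.9 0.0 0.0
      vertex 2.0 1.9 0.0
      vertex 13.6 6.9 0.0
    endloop
  endfacet
  facet normal 0.0000 0.0000 -1.0000
    outer loop
      vertex 11.7 2.0 0.0
      vertex 6.9 0.0 0.0
      vertex 13.6 6.9 0.0
    endloop
  endfacet
  facet normal 0.8688 0.3620 0.3377
    outer loop
      vertex 13.6 6.9 0.0
      vertex 11.6 11.7 0.0
      vertex 6.8 6.8 17.6
    endloop
  endfacet
  facet normal 0.3404 0.8778 0.3372
    outer loop
      vertex 11.6 11.7 0.0
      vertex 6.7 13.6 0.0
      vertex 6.8 6.8 17.6
    endloop
  endfacet
  facet normal -0.3620 0.8688 0.3377
    outer loop
      vertex 6.7 13.6 0.0
      vertex 1.9 11.6 0.0
      vertex 6.8 6.8 17.6
    endloop
  endfacet
  facet normal -0.8778 0.3404 0.3372
    outer loop
      vertex 1.9 11.6 0.0
      vertex 0.0 6.7 0.0
      vertex 6.8 6.8 17.6
    endloop
  endfacet
  facet normal -0.8688 -0.3620 0.3377
    outer loop
      vertex 0.0 6.7 0.0
      vertex 2.0 1.9 0.0
      vertex 6.8 6.8 17.6
    endloop
  endfacet
  facet normal -0.3404 -0.8778 0.3372
    outer loop
      vertex 2.0 1.9 0.0
      vertex 6.9 0.0 0.0
      vertex 6.8 6.8 17.6
    endloop
  endfacet
  facet normal 0.3620 -0.8688 0.3377
    outer loop
      vertex 6.9 0.0 0.0
      vertex 11.7 2.0 0.0
      vertex 6.8 6.8 17.6
    endloop
  endfacet
  facet normal 0.8778 -0.3404 0.3372
    outer loop
      vertex 11.7 2.0 0.0
      vertex 13.6 6.9 0.0
      vertex 6.8 6.8 17.6
    endloop
  endfacet
endsolid part

The G0 Z moves step by Δz≈2.2 mm. The G1 loops shrink linearly with z, so the solid tapers from its base footprint up to z≈17.6. Closing with a flat bottom cap and the tapered top and triangulating gives 14 facets — a regular 8-sided pyramid, base circumscribed radius ≈ 6.8 mm, apex at z ≈ 17.6 mm.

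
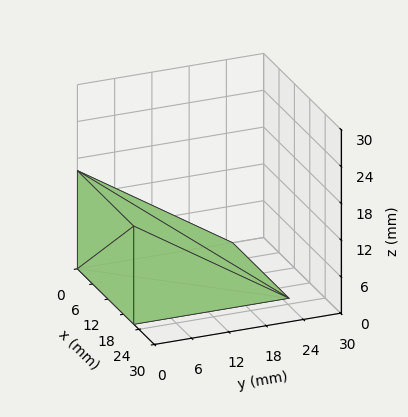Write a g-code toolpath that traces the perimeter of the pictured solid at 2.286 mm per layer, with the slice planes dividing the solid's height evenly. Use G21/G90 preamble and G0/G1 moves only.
Reading the render: the shape is a wedge (ramp): 22 × 25 mm base, rising to 16 mm along the y=0 edge and sloping linearly to z=0 at y=25 (dimensions read to the nearest mm from the axis ticks). For the g-code, the solid's height is divided into equal slices at the stated Δz and each level perimeter traced with G1 moves after a G0 lift.

; perimeter-only toolpath
G21 ; units = mm
G90 ; absolute positioning
G28 ; home
; layer 1
G0 Z2.286
G0 X0.000 Y0.000
G1 X22.000 Y0.000
G1 X22.000 Y21.429
G1 X0.000 Y21.429
G1 X0.000 Y0.000
; layer 2
G0 Z4.571
G0 X0.000 Y0.000
G1 X22.000 Y0.000
G1 X22.000 Y17.857
G1 X0.000 Y17.857
G1 X0.000 Y0.000
; layer 3
G0 Z6.857
G0 X0.000 Y0.000
G1 X22.000 Y0.000
G1 X22.000 Y14.286
G1 X0.000 Y14.286
G1 X0.000 Y0.000
; layer 4
G0 Z9.143
G0 X0.000 Y0.000
G1 X22.000 Y0.000
G1 X22.000 Y10.714
G1 X0.000 Y10.714
G1 X0.000 Y0.000
; layer 5
G0 Z11.429
G0 X0.000 Y0.000
G1 X22.000 Y0.000
G1 X22.000 Y7.143
G1 X0.000 Y7.143
G1 X0.000 Y0.000
; layer 6
G0 Z13.714
G0 X0.000 Y0.000
G1 X22.000 Y0.000
G1 X22.000 Y3.571
G1 X0.000 Y3.571
G1 X0.000 Y0.000
M2 ; end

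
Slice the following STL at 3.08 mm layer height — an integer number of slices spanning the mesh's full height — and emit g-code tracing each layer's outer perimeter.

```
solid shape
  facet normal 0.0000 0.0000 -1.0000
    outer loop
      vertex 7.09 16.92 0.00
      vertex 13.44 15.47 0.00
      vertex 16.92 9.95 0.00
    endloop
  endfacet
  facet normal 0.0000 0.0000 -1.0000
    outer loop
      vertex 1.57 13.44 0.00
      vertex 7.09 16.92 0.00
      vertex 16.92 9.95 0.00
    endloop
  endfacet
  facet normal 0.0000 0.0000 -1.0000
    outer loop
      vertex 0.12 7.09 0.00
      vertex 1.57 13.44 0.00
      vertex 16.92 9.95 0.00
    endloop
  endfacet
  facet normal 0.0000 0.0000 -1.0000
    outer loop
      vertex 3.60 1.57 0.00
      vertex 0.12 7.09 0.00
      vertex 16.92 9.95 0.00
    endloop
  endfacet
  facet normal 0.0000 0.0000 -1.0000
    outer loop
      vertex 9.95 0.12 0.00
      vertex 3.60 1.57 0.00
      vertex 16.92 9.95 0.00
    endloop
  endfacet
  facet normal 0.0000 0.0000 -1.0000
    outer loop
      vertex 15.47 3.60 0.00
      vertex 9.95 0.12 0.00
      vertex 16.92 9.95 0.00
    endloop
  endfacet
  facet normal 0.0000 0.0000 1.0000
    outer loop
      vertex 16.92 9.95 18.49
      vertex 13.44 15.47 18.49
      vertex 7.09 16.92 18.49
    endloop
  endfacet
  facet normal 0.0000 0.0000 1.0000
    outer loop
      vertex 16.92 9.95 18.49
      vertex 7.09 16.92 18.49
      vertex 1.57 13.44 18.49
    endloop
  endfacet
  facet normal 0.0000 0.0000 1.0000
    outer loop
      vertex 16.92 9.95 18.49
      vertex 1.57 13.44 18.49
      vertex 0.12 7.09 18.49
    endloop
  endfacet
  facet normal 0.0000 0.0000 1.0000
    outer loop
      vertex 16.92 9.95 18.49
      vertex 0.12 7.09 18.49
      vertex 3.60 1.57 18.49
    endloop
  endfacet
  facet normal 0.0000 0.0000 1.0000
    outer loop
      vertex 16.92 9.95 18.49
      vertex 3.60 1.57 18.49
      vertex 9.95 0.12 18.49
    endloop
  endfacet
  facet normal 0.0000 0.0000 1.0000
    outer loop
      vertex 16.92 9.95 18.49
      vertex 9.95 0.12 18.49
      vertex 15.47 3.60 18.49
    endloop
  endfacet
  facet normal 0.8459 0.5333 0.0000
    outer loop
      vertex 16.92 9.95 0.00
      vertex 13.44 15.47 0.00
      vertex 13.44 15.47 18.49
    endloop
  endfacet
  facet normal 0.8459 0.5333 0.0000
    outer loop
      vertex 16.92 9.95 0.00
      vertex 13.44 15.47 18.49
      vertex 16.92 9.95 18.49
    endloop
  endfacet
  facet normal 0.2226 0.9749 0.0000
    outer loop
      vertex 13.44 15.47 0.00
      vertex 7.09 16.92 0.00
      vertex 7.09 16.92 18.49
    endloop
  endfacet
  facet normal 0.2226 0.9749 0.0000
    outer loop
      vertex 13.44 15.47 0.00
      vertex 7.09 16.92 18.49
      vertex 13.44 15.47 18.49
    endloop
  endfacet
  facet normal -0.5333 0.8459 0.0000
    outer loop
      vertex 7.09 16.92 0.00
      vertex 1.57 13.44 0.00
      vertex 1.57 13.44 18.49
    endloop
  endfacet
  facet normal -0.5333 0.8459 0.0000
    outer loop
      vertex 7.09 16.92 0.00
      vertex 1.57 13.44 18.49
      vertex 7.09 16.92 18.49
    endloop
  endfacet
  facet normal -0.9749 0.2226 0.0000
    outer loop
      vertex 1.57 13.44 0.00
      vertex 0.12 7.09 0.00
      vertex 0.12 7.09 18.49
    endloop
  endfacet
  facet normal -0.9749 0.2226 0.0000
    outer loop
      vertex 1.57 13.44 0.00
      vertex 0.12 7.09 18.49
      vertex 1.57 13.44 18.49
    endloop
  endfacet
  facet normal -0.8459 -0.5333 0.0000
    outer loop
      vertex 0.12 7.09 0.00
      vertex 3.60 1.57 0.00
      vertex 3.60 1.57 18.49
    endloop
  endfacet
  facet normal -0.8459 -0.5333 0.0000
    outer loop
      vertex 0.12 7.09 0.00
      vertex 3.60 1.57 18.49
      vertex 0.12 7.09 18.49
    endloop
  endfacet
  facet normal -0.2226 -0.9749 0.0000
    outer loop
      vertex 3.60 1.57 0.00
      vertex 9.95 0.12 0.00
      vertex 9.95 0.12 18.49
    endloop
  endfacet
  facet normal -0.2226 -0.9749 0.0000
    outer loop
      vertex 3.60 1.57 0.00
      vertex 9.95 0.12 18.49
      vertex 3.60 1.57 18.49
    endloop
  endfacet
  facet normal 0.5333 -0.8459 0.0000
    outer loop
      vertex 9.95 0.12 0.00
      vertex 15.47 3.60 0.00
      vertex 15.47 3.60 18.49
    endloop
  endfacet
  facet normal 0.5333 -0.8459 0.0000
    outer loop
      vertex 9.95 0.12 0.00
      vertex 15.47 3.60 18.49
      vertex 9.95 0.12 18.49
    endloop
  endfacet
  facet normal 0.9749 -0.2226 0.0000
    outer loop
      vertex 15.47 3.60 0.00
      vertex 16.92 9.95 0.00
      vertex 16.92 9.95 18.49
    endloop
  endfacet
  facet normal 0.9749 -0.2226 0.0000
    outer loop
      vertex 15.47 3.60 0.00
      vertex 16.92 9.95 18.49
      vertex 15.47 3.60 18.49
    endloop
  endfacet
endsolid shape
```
; perimeter-only toolpath
G21 ; units = mm
G90 ; absolute positioning
G28 ; home
; layer 1
G0 Z3.08
G0 X16.92 Y9.95
G1 X13.44 Y15.47
G1 X7.09 Y16.92
G1 X1.57 Y13.44
G1 X0.12 Y7.09
G1 X3.60 Y1.57
G1 X9.95 Y0.12
G1 X15.47 Y3.60
G1 X16.92 Y9.95
; layer 2
G0 Z6.16
G0 X16.92 Y9.95
G1 X13.44 Y15.47
G1 X7.09 Y16.92
G1 X1.57 Y13.44
G1 X0.12 Y7.09
G1 X3.60 Y1.57
G1 X9.95 Y0.12
G1 X15.47 Y3.60
G1 X16.92 Y9.95
; layer 3
G0 Z9.24
G0 X16.92 Y9.95
G1 X13.44 Y15.47
G1 X7.09 Y16.92
G1 X1.57 Y13.44
G1 X0.12 Y7.09
G1 X3.60 Y1.57
G1 X9.95 Y0.12
G1 X15.47 Y3.60
G1 X16.92 Y9.95
; layer 4
G0 Z12.33
G0 X16.92 Y9.95
G1 X13.44 Y15.47
G1 X7.09 Y16.92
G1 X1.57 Y13.44
G1 X0.12 Y7.09
G1 X3.60 Y1.57
G1 X9.95 Y0.12
G1 X15.47 Y3.60
G1 X16.92 Y9.95
; layer 5
G0 Z15.41
G0 X16.92 Y9.95
G1 X13.44 Y15.47
G1 X7.09 Y16.92
G1 X1.57 Y13.44
G1 X0.12 Y7.09
G1 X3.60 Y1.57
G1 X9.95 Y0.12
G1 X15.47 Y3.60
G1 X16.92 Y9.95
; layer 6
G0 Z18.49
G0 X16.92 Y9.95
G1 X13.44 Y15.47
G1 X7.09 Y16.92
G1 X1.57 Y13.44
G1 X0.12 Y7.09
G1 X3.60 Y1.57
G1 X9.95 Y0.12
G1 X15.47 Y3.60
G1 X16.92 Y9.95
M2 ; end

The solid is a regular 8-sided prism (a cylinder approximated with 8 flat sides), circumscribed radius ≈ 8.52 mm, height ≈ 18.5 mm. Slicing at Δz = 3.08 mm — 6 equal slices spanning the solid's height, so layer i sits at z = i·h/6 — gives 6 non-empty perimeters. Each is a 8-segment closed polygon; G0 lifts to the layer z and rapids to the start vertex, then G1 traces the edges.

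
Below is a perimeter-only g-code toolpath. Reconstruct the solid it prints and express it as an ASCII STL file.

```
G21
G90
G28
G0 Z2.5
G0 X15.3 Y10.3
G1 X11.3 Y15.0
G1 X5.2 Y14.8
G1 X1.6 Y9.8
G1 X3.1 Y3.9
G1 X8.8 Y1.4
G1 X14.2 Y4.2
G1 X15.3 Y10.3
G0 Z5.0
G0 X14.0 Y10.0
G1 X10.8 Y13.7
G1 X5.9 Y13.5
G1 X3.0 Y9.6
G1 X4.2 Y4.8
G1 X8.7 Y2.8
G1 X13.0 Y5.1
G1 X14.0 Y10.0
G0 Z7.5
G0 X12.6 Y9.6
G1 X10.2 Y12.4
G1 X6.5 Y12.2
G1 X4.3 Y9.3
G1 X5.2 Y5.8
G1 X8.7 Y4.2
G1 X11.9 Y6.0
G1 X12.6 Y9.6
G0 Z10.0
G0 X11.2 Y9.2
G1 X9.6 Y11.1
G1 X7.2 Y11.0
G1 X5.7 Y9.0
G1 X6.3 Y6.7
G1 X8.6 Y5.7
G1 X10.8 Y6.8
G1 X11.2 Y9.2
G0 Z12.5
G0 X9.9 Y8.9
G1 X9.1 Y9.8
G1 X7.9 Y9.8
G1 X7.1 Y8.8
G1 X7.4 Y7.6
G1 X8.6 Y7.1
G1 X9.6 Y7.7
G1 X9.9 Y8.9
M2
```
solid part
  facet normal 0.0000 0.0000 -1.0000
    outer loop
      vertex 4.6 16.0 0.0
      vertex 11.9 16.3 0.0
      vertex 16.7 10.7 0.0
    endloop
  endfacet
  facet normal 0.0000 0.0000 -1.0000
    outer loop
      vertex 0.2 10.1 0.0
      vertex 4.6 16.0 0.0
      vertex 16.7 10.7 0.0
    endloop
  endfacet
  facet normal 0.0000 0.0000 -1.0000
    outer loop
      vertex 2.0 3.0 0.0
      vertex 0.2 10.1 0.0
      vertex 16.7 10.7 0.0
    endloop
  endfacet
  facet normal 0.0000 0.0000 -1.0000
    outer loop
      vertex 8.8 0.0 0.0
      vertex 2.0 3.0 0.0
      vertex 16.7 10.7 0.0
    endloop
  endfacet
  facet normal 0.0000 0.0000 -1.0000
    outer loop
      vertex 15.3 3.4 0.0
      vertex 8.8 0.0 0.0
      vertex 16.7 10.7 0.0
    endloop
  endfacet
  facet normal 0.6762 0.5796 0.4547
    outer loop
      vertex 16.7 10.7 0.0
      vertex 11.9 16.3 0.0
      vertex 8.5 8.5 15.0
    endloop
  endfacet
  facet normal -0.0366 0.8900 0.4545
    outer loop
      vertex 11.9 16.3 0.0
      vertex 4.6 16.0 0.0
      vertex 8.5 8.5 15.0
    endloop
  endfacet
  facet normal -0.7149 0.5331 0.4524
    outer loop
      vertex 4.6 16.0 0.0
      vertex 0.2 10.1 0.0
      vertex 8.5 8.5 15.0
    endloop
  endfacet
  facet normal -0.8635 -0.2189 0.4544
    outer loop
      vertex 0.2 10.1 0.0
      vertex 2.0 3.0 0.0
      vertex 8.5 8.5 15.0
    endloop
  endfacet
  facet normal -0.3595 -0.8149 0.4546
    outer loop
      vertex 2.0 3.0 0.0
      vertex 8.8 0.0 0.0
      vertex 8.5 8.5 15.0
    endloop
  endfacet
  facet normal 0.4127 -0.7889 0.4553
    outer loop
      vertex 8.8 0.0 0.0
      vertex 15.3 3.4 0.0
      vertex 8.5 8.5 15.0
    endloop
  endfacet
  facet normal 0.8752 -0.1678 0.4538
    outer loop
      vertex 15.3 3.4 0.0
      vertex 16.7 10.7 0.0
      vertex 8.5 8.5 15.0
    endloop
  endfacet
endsolid part

The G0 Z moves step by Δz≈2.5 mm. The G1 loops shrink linearly with z, so the solid tapers from its base footprint up to z≈15. Closing with a flat bottom cap and the tapered top and triangulating gives 12 facets — a regular 7-sided pyramid, base circumscribed radius ≈ 8.5 mm, apex at z ≈ 15 mm.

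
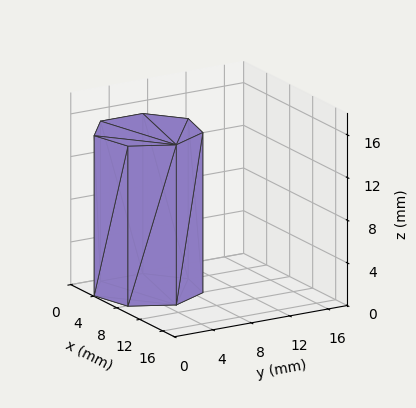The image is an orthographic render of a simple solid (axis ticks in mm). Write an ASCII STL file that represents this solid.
Reading the render: the shape is a regular 7-sided prism (a cylinder approximated with 7 flat sides), circumscribed radius ≈ 5 mm, height ≈ 15 mm (dimensions read to the nearest mm from the axis ticks). For the STL, each face is triangulated and given an outward normal.

solid part
  facet normal 0.0000 0.0000 -1.0000
    outer loop
      vertex 3.9 9.9 0.0
      vertex 8.1 8.9 0.0
      vertex 10.0 5.0 0.0
    endloop
  endfacet
  facet normal 0.0000 0.0000 -1.0000
    outer loop
      vertex 0.5 7.2 0.0
      vertex 3.9 9.9 0.0
      vertex 10.0 5.0 0.0
    endloop
  endfacet
  facet normal 0.0000 0.0000 -1.0000
    outer loop
      vertex 0.5 2.8 0.0
      vertex 0.5 7.2 0.0
      vertex 10.0 5.0 0.0
    endloop
  endfacet
  facet normal 0.0000 0.0000 -1.0000
    outer loop
      vertex 3.9 0.1 0.0
      vertex 0.5 2.8 0.0
      vertex 10.0 5.0 0.0
    endloop
  endfacet
  facet normal 0.0000 0.0000 -1.0000
    outer loop
      vertex 8.1 1.1 0.0
      vertex 3.9 0.1 0.0
      vertex 10.0 5.0 0.0
    endloop
  endfacet
  facet normal 0.0000 0.0000 1.0000
    outer loop
      vertex 10.0 5.0 15.0
      vertex 8.1 8.9 15.0
      vertex 3.9 9.9 15.0
    endloop
  endfacet
  facet normal 0.0000 0.0000 1.0000
    outer loop
      vertex 10.0 5.0 15.0
      vertex 3.9 9.9 15.0
      vertex 0.5 7.2 15.0
    endloop
  endfacet
  facet normal 0.0000 0.0000 1.0000
    outer loop
      vertex 10.0 5.0 15.0
      vertex 0.5 7.2 15.0
      vertex 0.5 2.8 15.0
    endloop
  endfacet
  facet normal 0.0000 0.0000 1.0000
    outer loop
      vertex 10.0 5.0 15.0
      vertex 0.5 2.8 15.0
      vertex 3.9 0.1 15.0
    endloop
  endfacet
  facet normal 0.0000 0.0000 1.0000
    outer loop
      vertex 10.0 5.0 15.0
      vertex 3.9 0.1 15.0
      vertex 8.1 1.1 15.0
    endloop
  endfacet
  facet normal 0.8990 0.4380 0.0000
    outer loop
      vertex 10.0 5.0 0.0
      vertex 8.1 8.9 0.0
      vertex 8.1 8.9 15.0
    endloop
  endfacet
  facet normal 0.8990 0.4380 0.0000
    outer loop
      vertex 10.0 5.0 0.0
      vertex 8.1 8.9 15.0
      vertex 10.0 5.0 15.0
    endloop
  endfacet
  facet normal 0.2316 0.9728 0.0000
    outer loop
      vertex 8.1 8.9 0.0
      vertex 3.9 9.9 0.0
      vertex 3.9 9.9 15.0
    endloop
  endfacet
  facet normal 0.2316 0.9728 0.0000
    outer loop
      vertex 8.1 8.9 0.0
      vertex 3.9 9.9 15.0
      vertex 8.1 8.9 15.0
    endloop
  endfacet
  facet normal -0.6219 0.7831 0.0000
    outer loop
      vertex 3.9 9.9 0.0
      vertex 0.5 7.2 0.0
      vertex 0.5 7.2 15.0
    endloop
  endfacet
  facet normal -0.6219 0.7831 0.0000
    outer loop
      vertex 3.9 9.9 0.0
      vertex 0.5 7.2 15.0
      vertex 3.9 9.9 15.0
    endloop
  endfacet
  facet normal -1.0000 0.0000 0.0000
    outer loop
      vertex 0.5 7.2 0.0
      vertex 0.5 2.8 0.0
      vertex 0.5 2.8 15.0
    endloop
  endfacet
  facet normal -1.0000 0.0000 0.0000
    outer loop
      vertex 0.5 7.2 0.0
      vertex 0.5 2.8 15.0
      vertex 0.5 7.2 15.0
    endloop
  endfacet
  facet normal -0.6219 -0.7831 0.0000
    outer loop
      vertex 0.5 2.8 0.0
      vertex 3.9 0.1 0.0
      vertex 3.9 0.1 15.0
    endloop
  endfacet
  facet normal -0.6219 -0.7831 0.0000
    outer loop
      vertex 0.5 2.8 0.0
      vertex 3.9 0.1 15.0
      vertex 0.5 2.8 15.0
    endloop
  endfacet
  facet normal 0.2316 -0.9728 0.0000
    outer loop
      vertex 3.9 0.1 0.0
      vertex 8.1 1.1 0.0
      vertex 8.1 1.1 15.0
    endloop
  endfacet
  facet normal 0.2316 -0.9728 0.0000
    outer loop
      vertex 3.9 0.1 0.0
      vertex 8.1 1.1 15.0
      vertex 3.9 0.1 15.0
    endloop
  endfacet
  facet normal 0.8990 -0.4380 0.0000
    outer loop
      vertex 8.1 1.1 0.0
      vertex 10.0 5.0 0.0
      vertex 10.0 5.0 15.0
    endloop
  endfacet
  facet normal 0.8990 -0.4380 0.0000
    outer loop
      vertex 8.1 1.1 0.0
      vertex 10.0 5.0 15.0
      vertex 8.1 1.1 15.0
    endloop
  endfacet
endsolid part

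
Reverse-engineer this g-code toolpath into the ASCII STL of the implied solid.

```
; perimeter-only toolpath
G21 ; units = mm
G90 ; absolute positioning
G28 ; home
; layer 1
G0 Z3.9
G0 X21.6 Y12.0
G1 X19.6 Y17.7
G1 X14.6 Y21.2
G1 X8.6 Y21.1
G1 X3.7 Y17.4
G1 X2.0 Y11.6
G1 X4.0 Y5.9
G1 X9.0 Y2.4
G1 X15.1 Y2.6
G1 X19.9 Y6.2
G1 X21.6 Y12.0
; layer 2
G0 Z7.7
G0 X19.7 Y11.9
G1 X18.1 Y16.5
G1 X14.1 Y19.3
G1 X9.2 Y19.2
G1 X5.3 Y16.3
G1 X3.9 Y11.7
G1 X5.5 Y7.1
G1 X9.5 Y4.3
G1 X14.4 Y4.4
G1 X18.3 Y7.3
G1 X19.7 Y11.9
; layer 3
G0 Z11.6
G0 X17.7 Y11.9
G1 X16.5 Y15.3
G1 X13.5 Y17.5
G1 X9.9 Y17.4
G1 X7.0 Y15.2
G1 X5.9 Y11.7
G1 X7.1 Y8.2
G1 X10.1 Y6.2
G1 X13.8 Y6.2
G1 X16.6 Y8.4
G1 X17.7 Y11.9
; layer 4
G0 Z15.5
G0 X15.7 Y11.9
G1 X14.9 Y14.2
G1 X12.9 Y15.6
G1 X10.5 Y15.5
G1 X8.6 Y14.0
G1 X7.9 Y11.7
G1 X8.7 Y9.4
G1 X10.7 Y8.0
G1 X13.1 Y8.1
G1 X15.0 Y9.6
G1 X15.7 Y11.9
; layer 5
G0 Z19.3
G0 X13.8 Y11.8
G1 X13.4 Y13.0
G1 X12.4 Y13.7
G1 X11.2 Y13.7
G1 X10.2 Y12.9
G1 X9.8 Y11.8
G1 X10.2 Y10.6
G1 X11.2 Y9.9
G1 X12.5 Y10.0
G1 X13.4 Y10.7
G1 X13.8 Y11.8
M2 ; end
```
solid part
  facet normal 0.0000 0.0000 -1.0000
    outer loop
      vertex 15.2 23.1 0.0
      vertex 21.2 18.9 0.0
      vertex 23.6 12.0 0.0
    endloop
  endfacet
  facet normal 0.0000 0.0000 -1.0000
    outer loop
      vertex 7.9 22.9 0.0
      vertex 15.2 23.1 0.0
      vertex 23.6 12.0 0.0
    endloop
  endfacet
  facet normal 0.0000 0.0000 -1.0000
    outer loop
      vertex 2.1 18.5 0.0
      vertex 7.9 22.9 0.0
      vertex 23.6 12.0 0.0
    endloop
  endfacet
  facet normal 0.0000 0.0000 -1.0000
    outer loop
      vertex 0.0 11.6 0.0
      vertex 2.1 18.5 0.0
      vertex 23.6 12.0 0.0
    endloop
  endfacet
  facet normal 0.0000 0.0000 -1.0000
    outer loop
      vertex 2.4 4.7 0.0
      vertex 0.0 11.6 0.0
      vertex 23.6 12.0 0.0
    endloop
  endfacet
  facet normal 0.0000 0.0000 -1.0000
    outer loop
      vertex 8.4 0.5 0.0
      vertex 2.4 4.7 0.0
      vertex 23.6 12.0 0.0
    endloop
  endfacet
  facet normal 0.0000 0.0000 -1.0000
    outer loop
      vertex 15.7 0.7 0.0
      vertex 8.4 0.5 0.0
      vertex 23.6 12.0 0.0
    endloop
  endfacet
  facet normal 0.0000 0.0000 -1.0000
    outer loop
      vertex 21.5 5.1 0.0
      vertex 15.7 0.7 0.0
      vertex 23.6 12.0 0.0
    endloop
  endfacet
  facet normal 0.8504 0.2958 0.4351
    outer loop
      vertex 23.6 12.0 0.0
      vertex 21.2 18.9 0.0
      vertex 11.8 11.8 23.2
    endloop
  endfacet
  facet normal 0.5164 0.7377 0.4350
    outer loop
      vertex 21.2 18.9 0.0
      vertex 15.2 23.1 0.0
      vertex 11.8 11.8 23.2
    endloop
  endfacet
  facet normal -0.0247 0.9002 0.4348
    outer loop
      vertex 15.2 23.1 0.0
      vertex 7.9 22.9 0.0
      vertex 11.8 11.8 23.2
    endloop
  endfacet
  facet normal -0.5443 0.7175 0.4348
    outer loop
      vertex 7.9 22.9 0.0
      vertex 2.1 18.5 0.0
      vertex 11.8 11.8 23.2
    endloop
  endfacet
  facet normal -0.8611 0.2621 0.4357
    outer loop
      vertex 2.1 18.5 0.0
      vertex 0.0 11.6 0.0
      vertex 11.8 11.8 23.2
    endloop
  endfacet
  facet normal -0.8504 -0.2958 0.4351
    outer loop
      vertex 0.0 11.6 0.0
      vertex 2.4 4.7 0.0
      vertex 11.8 11.8 23.2
    endloop
  endfacet
  facet normal -0.5164 -0.7377 0.4350
    outer loop
      vertex 2.4 4.7 0.0
      vertex 8.4 0.5 0.0
      vertex 11.8 11.8 23.2
    endloop
  endfacet
  facet normal 0.0247 -0.9002 0.4348
    outer loop
      vertex 8.4 0.5 0.0
      vertex 15.7 0.7 0.0
      vertex 11.8 11.8 23.2
    endloop
  endfacet
  facet normal 0.5443 -0.7175 0.4348
    outer loop
      vertex 15.7 0.7 0.0
      vertex 21.5 5.1 0.0
      vertex 11.8 11.8 23.2
    endloop
  endfacet
  facet normal 0.8611 -0.2621 0.4357
    outer loop
      vertex 21.5 5.1 0.0
      vertex 23.6 12.0 0.0
      vertex 11.8 11.8 23.2
    endloop
  endfacet
endsolid part

The G0 Z moves step by Δz≈3.9 mm. The G1 loops shrink linearly with z, so the solid tapers from its base footprint up to z≈23.2. Closing with a flat bottom cap and the tapered top and triangulating gives 18 facets — a regular 10-sided pyramid, base circumscribed radius ≈ 11.8 mm, apex at z ≈ 23.2 mm.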